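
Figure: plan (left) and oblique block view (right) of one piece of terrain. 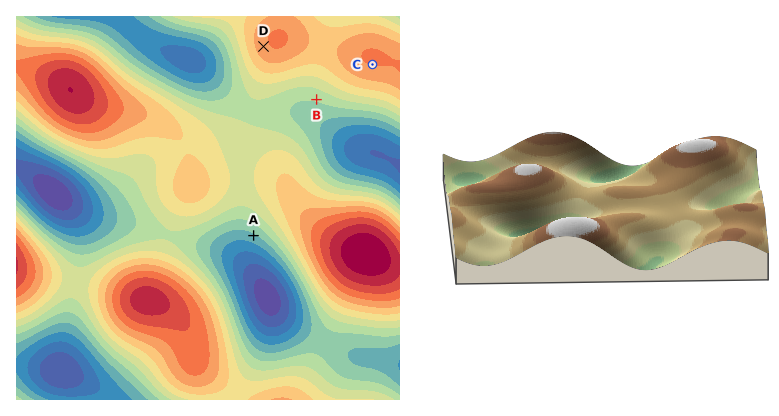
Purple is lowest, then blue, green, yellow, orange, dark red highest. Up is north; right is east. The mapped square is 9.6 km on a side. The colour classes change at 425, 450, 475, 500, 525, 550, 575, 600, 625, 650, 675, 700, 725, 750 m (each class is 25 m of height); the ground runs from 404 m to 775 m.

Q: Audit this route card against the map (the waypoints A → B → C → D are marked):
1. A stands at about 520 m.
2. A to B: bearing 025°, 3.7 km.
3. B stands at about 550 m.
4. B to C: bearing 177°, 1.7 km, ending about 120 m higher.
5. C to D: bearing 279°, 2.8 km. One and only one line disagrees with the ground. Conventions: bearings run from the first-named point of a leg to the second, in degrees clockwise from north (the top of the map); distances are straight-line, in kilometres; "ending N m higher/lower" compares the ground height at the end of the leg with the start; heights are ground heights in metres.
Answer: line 4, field bearing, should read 58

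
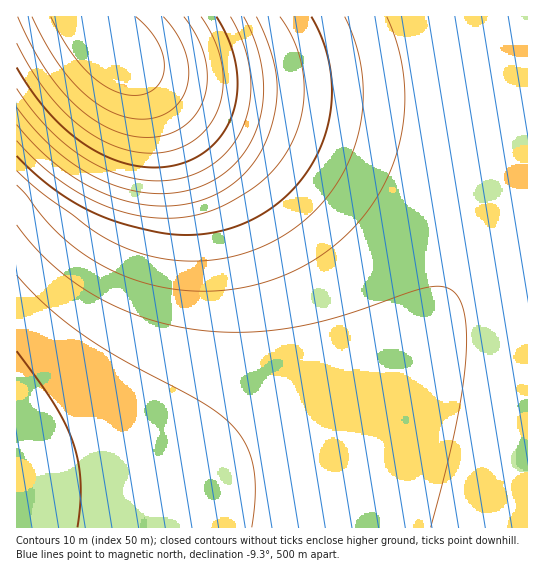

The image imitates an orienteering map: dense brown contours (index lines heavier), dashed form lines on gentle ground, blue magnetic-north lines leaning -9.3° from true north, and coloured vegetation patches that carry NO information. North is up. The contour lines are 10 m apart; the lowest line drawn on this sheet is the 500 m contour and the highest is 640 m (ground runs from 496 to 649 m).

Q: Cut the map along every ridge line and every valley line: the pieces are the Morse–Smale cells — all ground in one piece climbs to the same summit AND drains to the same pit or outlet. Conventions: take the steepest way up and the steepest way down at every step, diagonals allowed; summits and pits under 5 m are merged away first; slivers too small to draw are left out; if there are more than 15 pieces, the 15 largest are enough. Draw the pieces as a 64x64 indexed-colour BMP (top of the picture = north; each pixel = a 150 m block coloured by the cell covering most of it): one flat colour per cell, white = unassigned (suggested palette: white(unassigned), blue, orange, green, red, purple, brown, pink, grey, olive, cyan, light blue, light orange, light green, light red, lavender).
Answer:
<image width="64" height="64" href="data:image/bmp;base64,Qk12CAAAAAAAAHYAAAAoAAAAQAAAAEAAAAABAAQAAAAAAAAIAAATCwAAEwsAABAAAAAAAAAA////ALR3HwAOf/8ALKAsACgn1gC9Z5QAS1aMAMJ34wB/f38AIr28AM++FwDox64AeLv/AIrfmACWmP8A1bDFABEREREREREREREREREREREREREREREREREREREREREREREREREREREREREREREREREREREREREREREREREREREREREREREREREREREREREREREREREREREREREREREREREREREREREREREREREREREREREREREREREREREREREREREREREREREREREREREREREREREREREREREREREREREREREREREREREREREREREREREREREREREREREREREREREREREREREREREREREREREREREREREREREREREREREREREREREREREREREREREREREREREREREREREREREREREREREREREREREREREREREREREREREREREREREREREREREREREREREREREREREREREREREREREREREREREREREREREREREREREREREREREREREREREREREREREREREREREREREREREREREREREREREREREREREREREREREREREREREREREREREREREREREREREREREREREREREREREREREREREREREREREREREREREREREREREREREREREREREREREREREREREREREREREREREREREREREREREREREREREREREREREREREREREREREREREREREREREREREREREREREREREREREREREREREREREREREREREREREREREREREREREREREREREREREREREREREREREREREREREREREREREREREREREREREREREREREREREREREREREREREREREREREREREREREREREREREREREREREREREREREREREREREREREREREREREREREREREREREREREREREREREREREREREREREREREREREREREREREREREREREREREREREREREREREREREREREREREREREREREREREREREREREREREREREREREREREREREREREREREREREREREREREREREREREREREREREREREREREREREREREREREREREREREREREREREREREREREREREREREREREREREREREREREREREREREREREREREREREREREREREREREREREREREREREREREREREREREREREREREREREREREREREREREREREREREREREREREREREREREREREREREREREREREREREREREREREREREREREREREREREREREREREREREREREREREREREREREREREREREREREREREREREREREREREREREREREREREREREREREREREREREREREREREREREREREREREREREREREREREREREREREREREREREREREREREREREREREREREREREREREREREREREREREREREREREREREREREREREREREREREREREREREREREREREREREREREREREREREREREREREREREREREREREREREREREREREREREREREREREREREREREREREREREREREREREREREREREREREREREREREREREREREREREREREREREREREREREREREREREREREREREREREREREREREiERERERERERERERERERERERERERERERERERERERERERIiIhEREREREREREREREREREREREREREREREREREREREiIiERERERERERERERERERERERERERERERERERERERESIiIREREREREREREREREREREREREREREREREREREREREiIhERERERERERERERERERERERERERERERERERERERESIiERERERERERERERERERERERERERERERERERERERERIiIREREREREREREREREREREREREREREREREREREREREiIhERERERERERERERERERERERERERERERERERERERESIiERERERERERERERERERERERERERERERERERERERERIiIREREREREREREREREREREREREREREREREREREREREiIhERERERERERERERERERERERERERERERERERERERESIiERERERERERERERERERERERERERERERERERERERERIiIREREREREREREREREREREREREREREREREREREREREiIhEREREREREREREREREREREREREREREREREREREREiIiERERERERERERERERERERERERERERERERERERERESIiIRERERERERERERERERERERERERERERERERERERERIiIhEREREREREREREREREREREREREREREREREREREREiIiEREREREREREREREREREREREREREREREREREREREiIiIRERERERERERERERERERERERERERERERERERERESIiIhERERERERERERERERERERERERERERERERERERERIiIiEREREREREREREREREREREREREREREREREREREREiIiIREREREREREREREREREREREREREREREREREREREiIiIhERERERERERERERERERERERERERERERERERERESIiIiERERERERERERERERERERERERERERERERERERERIiIiIRERERERERERERERERERERERERERERERERERERIiIiIhEREREREREREREREREREREREREREREREREREREiIiIi"/>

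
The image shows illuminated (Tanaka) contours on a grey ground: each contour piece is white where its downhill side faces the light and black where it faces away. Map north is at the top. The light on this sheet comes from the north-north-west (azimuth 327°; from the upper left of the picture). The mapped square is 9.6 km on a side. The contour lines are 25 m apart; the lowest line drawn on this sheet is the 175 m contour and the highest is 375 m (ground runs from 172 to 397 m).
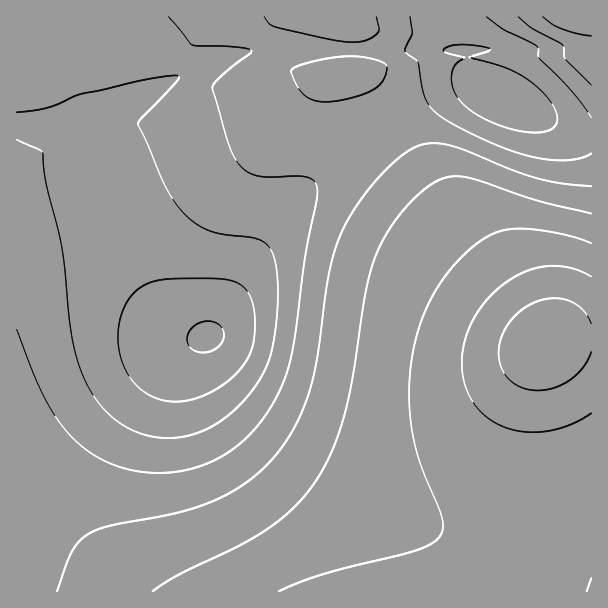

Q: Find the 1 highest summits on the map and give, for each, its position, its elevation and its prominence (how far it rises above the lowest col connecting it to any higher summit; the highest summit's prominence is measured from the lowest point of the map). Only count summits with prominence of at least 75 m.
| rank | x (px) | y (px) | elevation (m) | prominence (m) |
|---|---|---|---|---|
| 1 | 546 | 344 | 397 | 225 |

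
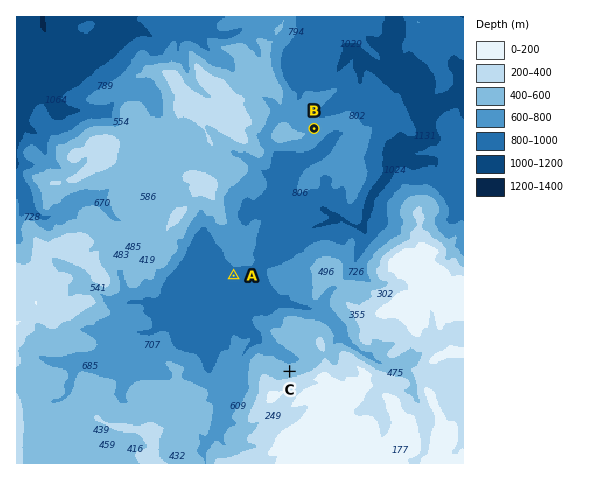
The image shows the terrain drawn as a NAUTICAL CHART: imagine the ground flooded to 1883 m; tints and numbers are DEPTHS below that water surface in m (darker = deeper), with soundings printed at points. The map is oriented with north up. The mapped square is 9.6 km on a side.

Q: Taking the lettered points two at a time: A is below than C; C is above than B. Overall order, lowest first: A B C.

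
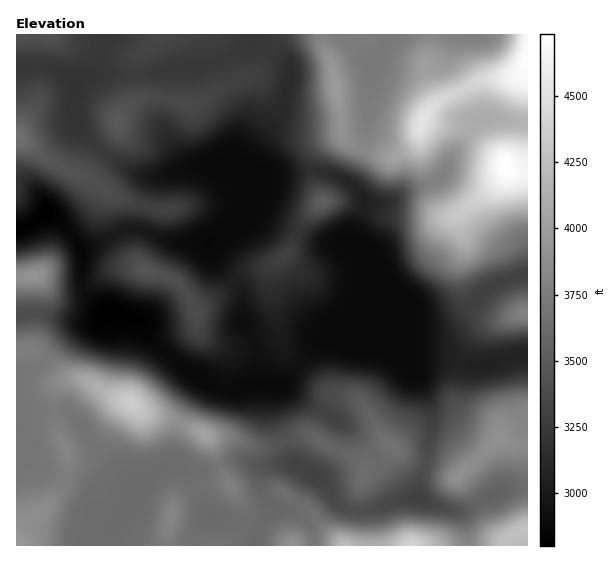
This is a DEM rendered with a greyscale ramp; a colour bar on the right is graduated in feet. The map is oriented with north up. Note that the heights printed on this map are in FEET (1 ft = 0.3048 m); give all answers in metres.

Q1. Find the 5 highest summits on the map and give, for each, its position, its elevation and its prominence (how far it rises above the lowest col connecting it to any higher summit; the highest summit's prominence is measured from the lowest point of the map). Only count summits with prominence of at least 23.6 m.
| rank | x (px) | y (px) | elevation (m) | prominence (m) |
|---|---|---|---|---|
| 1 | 506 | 167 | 1443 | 590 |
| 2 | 422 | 123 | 1381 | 43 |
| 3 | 130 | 403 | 1324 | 223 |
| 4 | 205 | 435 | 1231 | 47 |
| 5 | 337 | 91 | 1213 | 47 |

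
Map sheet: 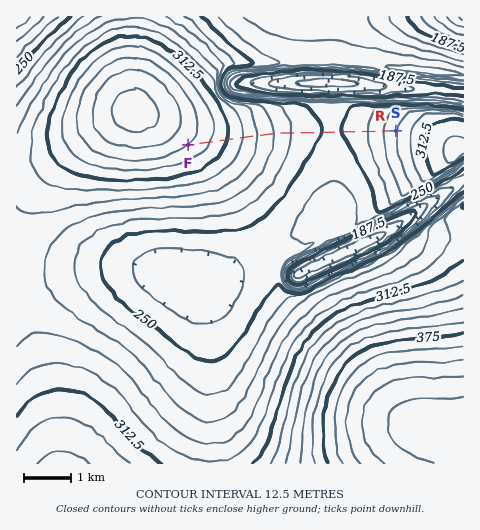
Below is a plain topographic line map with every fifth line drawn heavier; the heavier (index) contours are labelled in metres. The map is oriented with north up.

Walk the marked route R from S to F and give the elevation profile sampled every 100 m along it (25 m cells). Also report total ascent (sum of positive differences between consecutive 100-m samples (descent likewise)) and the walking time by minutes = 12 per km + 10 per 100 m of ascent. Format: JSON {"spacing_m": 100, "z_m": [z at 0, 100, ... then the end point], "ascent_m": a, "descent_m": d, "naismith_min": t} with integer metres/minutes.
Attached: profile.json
{"spacing_m": 100, "z_m": [286, 282, 277, 273, 269, 266, 262, 259, 256, 254, 252, 250, 250, 249, 249, 249, 250, 251, 253, 254, 256, 259, 261, 264, 267, 271, 274, 278, 281, 285, 289, 293, 297, 301, 305, 308, 312, 316, 319, 322, 325, 328, 331, 334, 336, 338], "ascent_m": 89, "descent_m": 37, "naismith_min": 62}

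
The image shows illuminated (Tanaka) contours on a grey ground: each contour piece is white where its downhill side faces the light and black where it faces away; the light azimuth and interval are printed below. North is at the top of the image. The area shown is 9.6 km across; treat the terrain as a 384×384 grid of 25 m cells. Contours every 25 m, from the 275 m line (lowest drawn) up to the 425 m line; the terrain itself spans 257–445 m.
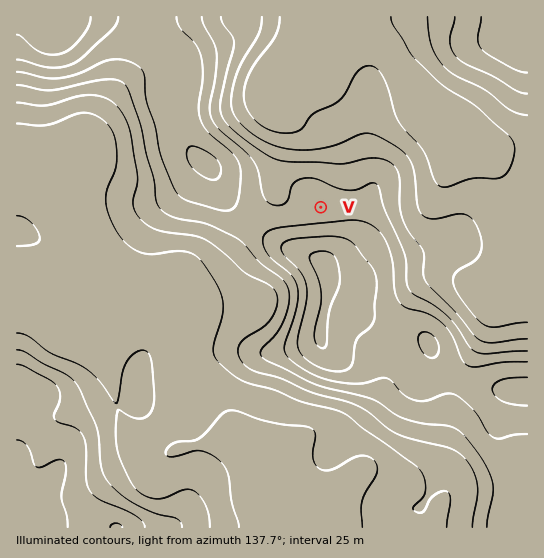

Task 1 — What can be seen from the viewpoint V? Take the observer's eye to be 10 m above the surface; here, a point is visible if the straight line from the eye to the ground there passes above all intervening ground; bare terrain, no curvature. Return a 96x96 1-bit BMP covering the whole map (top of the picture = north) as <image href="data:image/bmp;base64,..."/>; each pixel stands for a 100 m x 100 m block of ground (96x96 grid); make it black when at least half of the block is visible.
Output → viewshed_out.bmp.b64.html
<image width="96" height="96" href="data:image/bmp;base64,Qk2+BAAAAAAAAD4AAAAoAAAAYAAAAGAAAAABAAEAAAAAAIAEAAATCwAAEwsAAAIAAAAAAAAA////AAAAAAAAAAAAAAAAAAAAAAAAAAAAAAAAAAAAAAAAAAAAAAAAAAAAAAAAAAAAAAAAAAAAAAAAAAAAAAAAAAAAAAAAAAAAAAAAAAAAAAAAAAAAAAAAAAAAAAAAAAAAAAAAAAAAAAAAAAAAAAAAAAAAAAAAAAAAAAAAAAAAAAAAAAAAAAAAAAAAAAAAAAAAAAAAAAAAAAAAAAAAAAAAAAAAAAAAAAAAAAAAAAAAAAAAAAAAAAAAAAAAAAAAAAAAAAAAAAAAAAAAAAAAAAAAAAAAAAAAAAAAAAAAAAAAAAAAAAAAAAAAAAAAAAAAAAAAAAAAAAAAAAAAAAAAAAAAAAAAAAAAAAAAAAAAAAAAAAAAAAAAAAAAAAAAAAAAAAAAAAAAAAAAAAAAAAAAAAAAAAAAAAAAAAAAAAAAAAAAAAAAAAAAAAAAAAAAAAAAAAAAAAAAAAAAAAAAAAAAAAAAAAAAAAAAAAAAAAAAAAAAAAAAAAAAAAAAAAAAAAAAAAAAAAAAAAAAAAAAAAAAAAAAAAAAAAAAAAAAAAAAAAAAAAAAAAAAAAAAAAAAAAAAAAAAAAAAAAAAAAAAAAAAAAAAAAAAAAAAAAAAAAAAAAAAAAAAAAAAAAAAAAAAAAAAAAAAAAAAAAAAAAAAAAAAAAAAAAAAAAAAAAAAAAAAAAAAAAAAAAAAAAAAAAAAAAAAAAAAAAAAAAAAAAAAAAAAAAAAAAAAAAAAAAAAAAAAAAAAAAAAAAAAAAAAAAAAAAAAAAAAAAAAAAAAAAAAAAAAAAAAAAAAAAAAAAAAAAAAAAAAAAAAAAAAAAAAAAAAAAAAAAAAAAAAAAAAAAAAAAAAAAAD8AAAAAAAAAAAAAAf+AAAAAAAAAAAAAA//AAAAAAAAAAAAAD//wAAAAAAAAAAAAP//4AAAAAAAAAAAH///4AAAAAAAAAAAP///4AAAAAAAAAAAf///8AAAAAAAAAAAf///8AAAAAAAAAAA////+AAAAAAAAAAA////+AAAAAAAAAAA/////AAAAAAAAAAB/////AAAAAAAAAAB//gB/AAAAAAAAAAB//AB+AAAAAAAAAAB/+AA+AAAAAAAAAAB/8AA8AAAAAAAAAAB/4AAYAAAAAAAAAAB/wAAYAAAAAAAAAAD/gAAMAAAAAAAAAAH/gAAOAAAAAAAAAAf/AAAPAAAAAAAAAA/+AAAfAAAAAAAAAA/8AAAfgAAAAAAAAB/8AAA/gAAAMAAAAB/4AAA/wAAA8AAAAD/4AAB/4AAD8AAAAD/4AAB/+AAP8AAAAH/4AAB//4B/8AAAAD/8AAB/////8AAAAD/8AAD/////8AAAAB/+AAD/////8AAAAA/+AAH/////8AAAAA//AAH/////8AAAAAf/gAf/////8AAAAAf/4B//////8D4AAAf/8P//////8H8AAAf/////////8D+AAAf/////////8B/AAAP/////////4A/ABwP/////////wA/gBwf/////////gAfgB4//////////wAPwD///////////4="/>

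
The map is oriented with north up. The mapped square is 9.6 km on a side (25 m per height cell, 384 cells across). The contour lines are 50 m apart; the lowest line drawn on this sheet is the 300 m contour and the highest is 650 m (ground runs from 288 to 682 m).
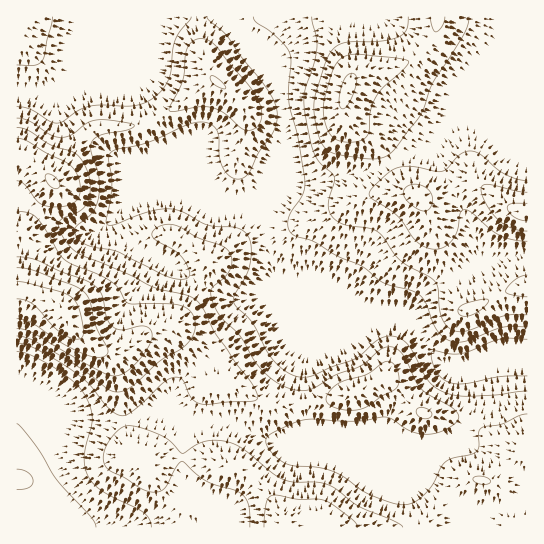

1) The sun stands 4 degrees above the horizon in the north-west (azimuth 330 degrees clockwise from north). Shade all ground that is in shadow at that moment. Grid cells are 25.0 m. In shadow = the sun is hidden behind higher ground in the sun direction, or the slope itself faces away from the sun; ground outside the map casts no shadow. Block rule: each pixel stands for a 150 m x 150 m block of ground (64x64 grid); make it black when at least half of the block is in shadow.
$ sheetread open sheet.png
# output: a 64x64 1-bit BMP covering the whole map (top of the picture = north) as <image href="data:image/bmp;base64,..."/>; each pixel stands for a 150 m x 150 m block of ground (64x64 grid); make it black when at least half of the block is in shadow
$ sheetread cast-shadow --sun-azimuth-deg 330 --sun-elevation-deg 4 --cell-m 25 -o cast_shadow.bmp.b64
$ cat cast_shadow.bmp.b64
<image width="64" height="64" href="data:image/bmp;base64,Qk0+AgAAAAAAAD4AAAAoAAAAQAAAAEAAAAABAAEAAAAAAAACAAATCwAAEwsAAAIAAAAAAAAA////AAAAAAAAAAAAAAAAAAACAAAAAAAAAAeAAAAAAAAAD8AQAAAAAAAZwDgAAAAgABAAcAAAAAAAAAAwAAAAAAAAAAAAAAAAAAGAAAAGAAAAA4AAAA8GAABH8ADAPx4AAP/4AfB/vgAB//wD///+AAP//AP//z4AB//8YP//AAAP//zgAP8AAA///AAAHwAAH//8AAAHAAw///4AAAAAf3///wAAAAD/////AAAAA///8/8AAAAH///B/wAAAAf//4B/AAAAB///gAcAAAAH//AAAgAAAAP/wGAADgAAYP+AYAA+AAHgPwAAAH4AB+AHAAAA/gAH4AAAAAD+AAPgAAAAAP8AAAMAAAAAfgAAD4AAEAAeAAAfgQD4AAAAAB+HAfgAAAAAD48D+AAAAAAPDwf4AAAAGAAPD/gAAAA8AA8P+AAAADwAAB/4AAAAAAAAD/gAAAAAAAAB+AAAAAAAAID8AAAAOAAAgA/AB8D8AAAAH/AHwf4AAAA//wfB/wAAAH//h8H/AAAAf//HwP4AAAA//+eAfAAAAAB/74B8MAAAAB/nAH54AAAAD+AAPj4AAAADwAA+PwAAAAAAAD4/AAAAAAAAHj+A8AAAAAAEP4DgAAAAAAA/gMAAAAAAAB/AAAAAAAAAD8AIAAAAAAAHgBgAAAAAAAeAGAAAAAAABwAAAAAAAAADAA=="/>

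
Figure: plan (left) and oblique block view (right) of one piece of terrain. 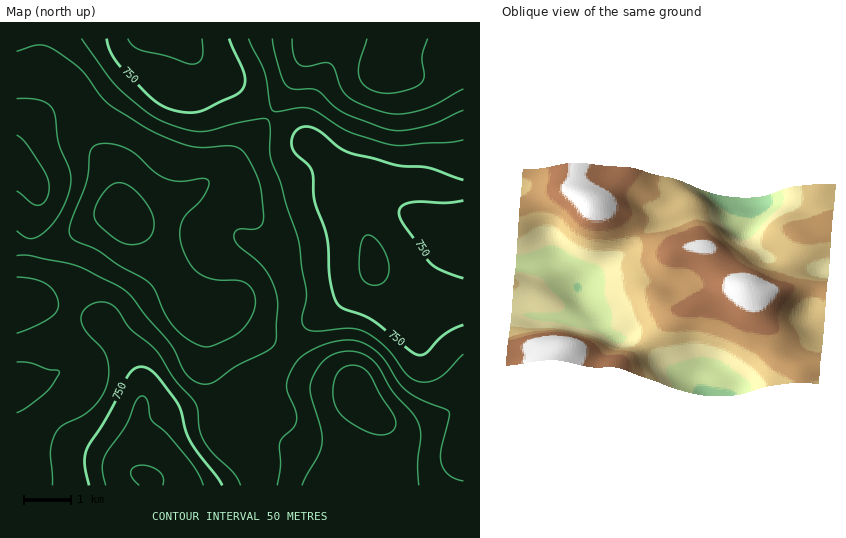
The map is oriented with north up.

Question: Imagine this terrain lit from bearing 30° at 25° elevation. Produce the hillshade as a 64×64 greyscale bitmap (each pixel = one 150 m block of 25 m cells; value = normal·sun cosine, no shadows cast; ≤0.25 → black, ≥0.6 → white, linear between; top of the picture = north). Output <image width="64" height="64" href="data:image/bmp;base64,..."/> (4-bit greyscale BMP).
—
<image width="64" height="64" href="data:image/bmp;base64,Qk12CAAAAAAAAHYAAAAoAAAAQAAAAEAAAAABAAQAAAAAAAAIAAATCwAAEwsAABAAAAAAAAAAAAAAABEREQAiIiIAMzMzAERERABVVVUAZmZmAHd3dwCIiIgAmZmZAKqqqgC7u7sAzMzMAN3d3QDu7u4A////AIiIiImau7qpmId3dlQyIiNGZ3Zmd4iId3d3eImZmqqqiIiIiZq7upmId3ZmUyERJFZndmZ3iIh3d3d4iZmqqqqIiIiZmqqpiHdmZlQyEAE0VndmZneIh3d3d3iJmaqqqneIiJmZmZh3ZlVVQyAAEkVnd2Zmd3d3d3d3eImZmZmZd3iIiZmIh3ZlVVVCEAAjVnd3Zmd3d3d2Zmd3iJmZmZl3d4iIiId3ZmVVVDIQATVnd3dmd3d3dmZmZnd4iZmYiGZ3iIh3d3d2ZlVUMhEjVniId3d4h3ZmZVVWZ3iZmYiHZnd3d3d3d3d2ZlVCIjRniIiIiIh3ZVVVRVVneJqpmHdmZ3d2Zmd3d3d2ZUMzRneIiIiIiHZVREREVWeJq6qYd2ZnZmZmZ3eId3ZlQzRWeIiIiIh3ZUREREVWiavLuph3ZmZmZmZmd4iHdmVDNFZ4iIiId2VEREREVnibzdy6mHd3ZmZmZmZ3iId2VDIzVniIiHd2VERERFVnibze3bqYh3d3ZmZmZ3eId2VDIRJFZ4iId2VUREVVVnibzu7typmId3d3dmd3iIh2VDIQEjVniIiHZlVVVVZmeKze/+3LqYiIiId3d4iIiHZDIQASNFZ3eHd2ZmZmZneJvO/+7LqpmIiIh3eImZmIZUIQABJFVmZ3d3dnd3d3eJvN7/7cupmImIiIiImZmYdlMhESNFVmZmZmZnd4d3iavN7//cupmIiZiIiJmaqZh2UyIiNFVmZlVVVmd4iImavO///tupmIiJmYiJmqqpmHZUMiI0VmZmVVVWZ4iZmrze///+y5iIiIqZmZmqqqmYdlQyIjRWZmZmZmZ4maq7ze7///26mIiIiqmZmqqqqZh1QyISI0VmZmZnd4mau7zd7///7LmYiIiaqpmqqqqZh2VDIREjRVZmZ3eImaq7zN3u//7bqZiImZqqmZmZmZh2VDIhESNFZmZneImZqqu8zd7u3LqZmImZmZmZmYiIh2VEMiIiNFZmZnd4iZmZmqu8zd3LqZiIiZmZmYiIiIh2VUMyIzRWd3d3d4iZmZiZmqu8zLqZiIiIiZiId3d3dmVEMzM0RWeIiIiIiZmZiIiZqru7qZiHd3iIh3ZmZmZmVDMzM0VWeJmZmZmZqpmZmZmqqqqZiHd3d3d2ZVVVZlVEMiI0VWeJqqqpmqqqqZmZmqqqqZiHdmZmZmREREVVVUMyIzRWd4mqqqqqu7qpmZqqqqqZmId2ZmZlUzM0RVVVQzIjRVZ4maqqqqu7upmZqqqZmZmId2ZmZVRDMzREVVRDMjNFZniZqqqqq7uqmZmqmZmZmId2ZmVVVERERERERDMzNFVmeJmqqaqruqmZmZmZmZmId2ZmVVVERVVVRERDMyM0VWd4mZmZmqqqmYmZmZmZmIh2ZlVVVVVGZmVUQzMyM0RWZ4mZmZmZmZmIiZmZmZmYh2ZVVVVVVWiIdmVEMzMzRVZ3iZmZmZmYiHiJmZmZmZiHZVVVVWZmeZmHdlRDMzRFZniZmYiIiId3eImqqpmZmHZlREVWZ3d6qph2ZURERFZ3iZmYiIiId3d4mqqqqZmIdlVEVWZ3iIqqqYdmVVVVZ4iZmYd3d3d2d4mqqqqpmYh2VVVWd4iJm6qZh2ZmZmZ4maqYh3d3d2Z4iaqqqqmZh3ZVVmeImZmaqph3ZmZnd4mqqpiHd3d2ZniaqqqqmZmHZlZniJmZmZqZiHZmZ3eImquqmYd3d3ZneJqqqpmZmIdmZniJmZmZmZiHZmZneImau6qZiId3d3eJqqqpmZmIdmZ3iImZmYiJiHZlVWd4iaq7qpmIiId3eJmqqpmZmId2ZneIiIiHd3iHdlVVVniJq7uqmZiIiIiJmruqmZmYh2Znd3d3d3ZmaIdlVERWeJmruqmZmZiIiZqru7qpmZh3ZmZmZmZmZVVXdmVERFZ4mqqqqZmZmZmaqru7uqqpmHZmZlVVVVVVVVdmVEREVniaqqqZmZqqqqqqu7qqqqmXZVVVREREVERFVmVUREVniZqqqpmqq7u7uqqqqqqqqYZUREMzMzREREVWZVRFVmeJqqqqqrvMzLu7qqqZmamYZUMzMiIiMzM0RWZlVVVmeJmqqqu8zN3cy7uqqpmZiHZTMiIiERIjMzRVZmVVVmeImaqqvM3d3dy7u7qqmYh2VDIiIiEREiMzRFVlVVVmd4iZqrvN7u7dy7urqqqYh2VDIREREREiMzNEVVVVVWZ3iJmqvN7u7dy6qqqqqZh2VDIREREREiMzNERVVVVWZneImqvN7u7cu6mZmqqYh2VDMhERERESM0REREREVVVmd4mqvN3u3LuqmZmZmYh2VDMyIiIhESM0RERFVEVVVmZ3iavM3d3LqZmZmZmYh2VDMzMyIiIiM0RVVVVVVVVWZniau83dzLqZmZmZmIh2VEMzMzMzMzNEVVVmZmZWZmZneJq83dy6mYiJmZiId2VEMzRERERERFVmZnd3d2d3d3iZq8zdy7qYiJmZiIdmVDMzRERERFVVZnd3iIiHeIiIiaq8zdzLqZmZmZiHdlVDMzNERFVVVWZ3eIiImIh5mZmqu8zMzLuqqqqZiHdlRDMzNERVVVVmZ3eIiImYiIqZqru7zMzLu6qqqpmHZlRDMzNERVZmZmZ3eIiIiIiImqqru7u7u7u6qqqqmHZlVDMzRERVZndmZnd3d4iIiJmZqqu7u7u7u7qqqqmYdlVEMzRFVVVnd3dnd3d3d4iImZ"/>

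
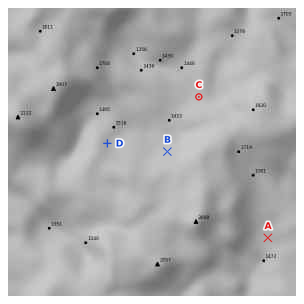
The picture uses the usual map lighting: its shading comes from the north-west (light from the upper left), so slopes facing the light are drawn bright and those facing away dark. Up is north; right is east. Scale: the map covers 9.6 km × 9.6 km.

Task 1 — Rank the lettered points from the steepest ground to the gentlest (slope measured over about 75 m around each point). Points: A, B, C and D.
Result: B D C A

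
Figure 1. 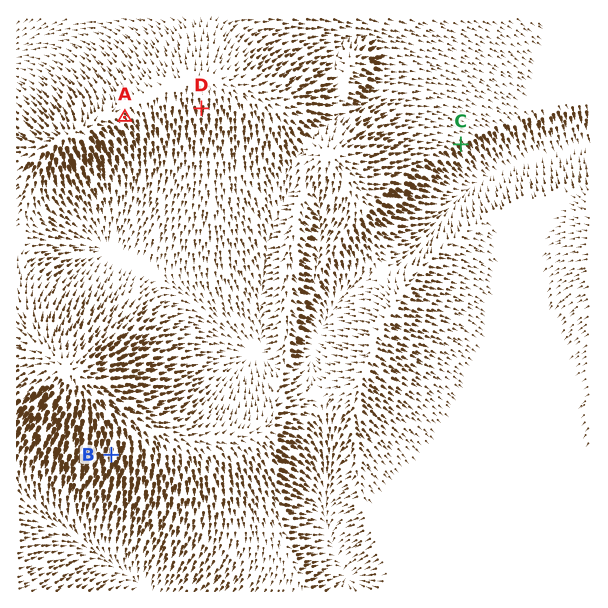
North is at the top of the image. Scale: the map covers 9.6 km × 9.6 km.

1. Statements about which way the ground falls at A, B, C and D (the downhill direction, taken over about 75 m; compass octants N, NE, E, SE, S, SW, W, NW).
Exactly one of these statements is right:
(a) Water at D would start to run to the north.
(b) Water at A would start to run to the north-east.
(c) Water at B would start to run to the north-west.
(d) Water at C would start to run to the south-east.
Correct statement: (d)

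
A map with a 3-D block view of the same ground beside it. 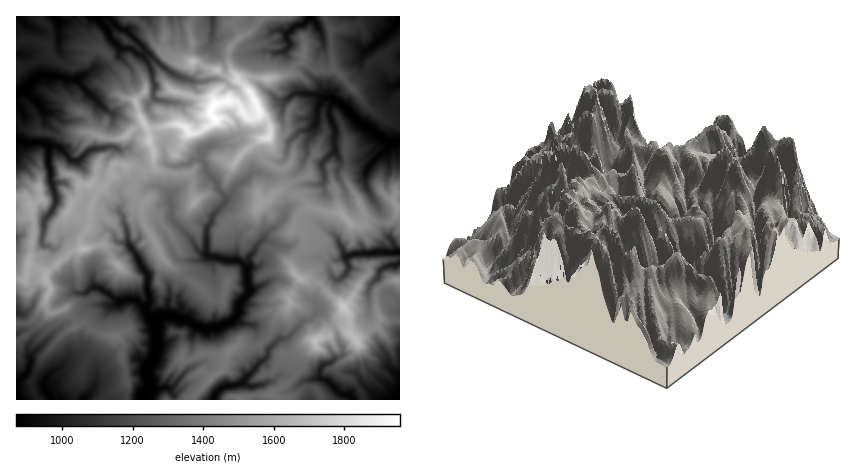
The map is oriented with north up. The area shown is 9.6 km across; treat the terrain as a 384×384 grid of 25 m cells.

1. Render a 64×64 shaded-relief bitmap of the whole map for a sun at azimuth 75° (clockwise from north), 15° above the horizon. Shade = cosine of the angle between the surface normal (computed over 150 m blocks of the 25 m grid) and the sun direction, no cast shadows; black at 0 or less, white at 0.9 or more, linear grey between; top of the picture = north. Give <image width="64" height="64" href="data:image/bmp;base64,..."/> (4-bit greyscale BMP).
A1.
<image width="64" height="64" href="data:image/bmp;base64,Qk12CAAAAAAAAHYAAAAoAAAAQAAAAEAAAAABAAQAAAAAAAAIAAATCwAAEwsAABAAAAAAAAAAAAAAABEREQAiIiIAMzMzAERERABVVVUAZmZmAHd3dwCIiIgAmZmZAKqqqgC7u7sAzMzMAN3d3QDu7u4A////ABAGpjEDUgAjIZyUAAgABqmAAVaHREZnqVA6zJQAl1RVACmTEAJFMAEhjKUwIgAAWqYBNGQSNnd4Y43YIAWVRmYASWIQAjZhAQB8uDAAAAAGmHQ0IQAASJdYvYAAWEN3VwAoYhEBNmIBAH7ZIAAAARFnQFgAAxAkiquSAAalJ3R6ZAJkERElcxEArscAADIAIzRFqlAARDJGikABeEFmSKh3AFZCERRjEACuyCAABFEDMkimZgACM0WKYAJUI0SaQpoQNlQhE0MQA96WUAABRUMSR3Z4YAAzNEZTAANEN7gjqhAFZUISIhAE22aBAAJjNEM1ZnZkADQgABVhAAN8tDiXUQBmQiIRAAWpa7QAAIU2ZBNnZYgAIwAAW0QABsyRS5czICZTIgAAFpispAAAlldjECaGWHMAAACoWQAL3FCMBFIyAlMhAAJYd87DAAS4eFMABIhDdjAAAVa2AGzaFdwAIyMgBEEURFV77qMAOdyGUwATZiAzJCACNZAEq5VrykMiMjMBRWZVVWvukwOIhyEzMhEgAAIkYgMiIAa7dXqXUQABMzRWeHVVfOxkRmUgACNGIAAAABR1QiEAB8tiWqcAAABneHZ6uFRs2UMzEAAAITqwAAAQBWRmMAAJy3F7mAAACHOLmIu6g0q0ACEiAAAhfcAAAAACeJcwACzMgop2ABAIt2ioebyVVSMAQyAAADONxQAAAAKqlRAAWs2CeHcAUAW7qqU61wIgJwBFEAADZGuoQAAABZlSADdDrYFnUwBTA923a7cAAhF5AGQAADZzN63AAAASVCMVpiBMsUYQAVEL64NbgAABI7sAggADZ2IX33AAAAABVnzXAAvHAAADUTzJYlpQAAA6/QAwAldnYhffUAIgAAaZrMdAArxAFABDSZhhWUAAAs/0AABYh3hzSN9QAAAAanebNsMAXbNWAFdkWGJpQAAK/9AABqmYmXeYmhAAAAGYZoha4wFb3ZgAWXQkZFdRAIz/EABct5rLh1QgAAEABXZWZ67QFVV5mgA5mDAiNWIEvesAAKtFnNgAAQBAAAEyNVVWjsNmZmZmAF2hAAAWhVnP4AAEyEi7lAAUIGUARCACVVbOAEIEQkMAXWAjEUh1fdxgAAm1arWHAEUyRlEAABFFV9kAYQdoMAANYCUxJXeKWlAAO4SbYLcARUImcgABNFVqsABCV5kAAB6gAzQjaZVdIACJWLYCxwBFQyRlIABFVogwADV4hAAAX7ACRDNoU7wABZaKYBaoEBQyEUU0ADVmUgADh3hzJBF+wAA1U1dYyAAmh6gAJnlQAyEAVEhABFQhEDmEi5IAAGyoAAZjR4uhADZ4lwAFeYMBEABWiFACMzQ0mTS8YAAAV5yAA2NIh2IBNYmWAAOZh0AAADaHYwA2hzSnCOsAAAJUv8ACZUdlZBJEeqUAAYqJgQAAJndTJHmWBKIM5QAmFUT/IAIkNFdzJWV6lRADeLxRAABWRmVGiaUGkI6gAjAABf8AAARVZ3Q0eHZDIAWYpgRAAFdVZ3iZgQlT3iAWEQAm/wAANkZUZURVUzMiJqqABHUQRlNFZ2iyByrsAFcjAxL9AAelAkJmVTQyVURpujABZ1MyEVdTW+MmO9wgSEMQBfkAmYAAU1RWQxWpdUe3AABpdAADaKVN0FhJzGAoUwAE4wfKAABzNndhGaQ2ZoIAAGlyAVdFuVyxWUe6lDVDAAXlCXAQAHdVRSAJcBiZYAFDJ3MkR4WbU6uCBqmIU0QSJbdFACYwFXAAAApgN5lyEjMAVkE6tY1RnMAHqZh1RFVFYgAAAUEAAAAAW2EDd2UxEhABEFzYfGGNsAi6mYdUIREAAAAAAAEBQgCLYgAVVDEREQABvup6okywCMuodDQAACMgAAA2lyAVAHhAAAV2QRIyAAC/28ulGMAKupYgIhIlcwAAE2eZIAABhBAAiSAyRVEAEL/Jy8gHsEy4QAAjZBVhMwAAV2kwAArDABiVAAWqYAJJ/5nKuRdgrIIABGZzF3MAAAa5eAAAPYATWEAAK8gAQ27/Zqm7RiTJAABXZiBJQAAAastAAACtEXd1AAAZggNgv/5Cm8xmaKEAF4ZVA4UAAAWKtgAAAMyGZAAAAARUiiHv/WF8zIZ2EACJdkQ1UQASVptwAAACi9EAAAMQFke3CP/omWmYdjAABqh2Q0QQFDR2mAAABUIL4ABpmCAHh2AO/UWqpBRUEABbp3dUVTJER3ZgAABENAnwBrmFAAOEAL6gOJdAKXIAA6qXh2Z3ZEVVRBABETFEC7ArtxACEAAKySKLp0SpIQBKmId0RmdlQxACQgABAHMtgJoAAAABQFu5ZXmYi4EjJZqXZlNEVlQhABI0UgAGYIxDEAADQjh1q5dmd2Z3VWVauYU1RFZlMyI1MRNiAoYGuCAAEAbLhRfJZmd4hAOJdFq6kxRWeDMiJHYQETIZxEuSAARDSblzBrh3ealQA6uDSqmnMkZ4MyIlgwASM3zWITAANmVIuEAEmGd3eaEAjKIqmZdTE1ZEM0eTATM1vUAaEAFHZAa6UAFodmeawwCMsRqpY2dBI0RWVoQBMzfZAqMAERdzCKpwAAWImXvAAa2gGXVDeXQhVmQlgxI0WsIoIABAF3IYmmABJFirqoMCjFAHZmaIdkJ1ECmkEkeJYyAABUAoURiacAJWVYlkRnVXAEd3d4h3ZkECenIjSZYyAAF4EEhSBZtgAkdjNEIjWrEAiYdWd3d3"/>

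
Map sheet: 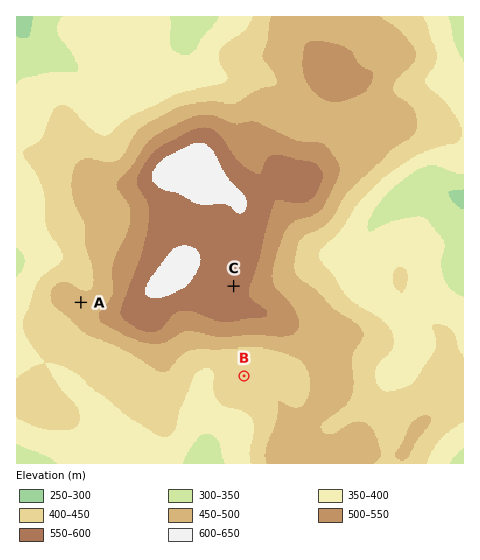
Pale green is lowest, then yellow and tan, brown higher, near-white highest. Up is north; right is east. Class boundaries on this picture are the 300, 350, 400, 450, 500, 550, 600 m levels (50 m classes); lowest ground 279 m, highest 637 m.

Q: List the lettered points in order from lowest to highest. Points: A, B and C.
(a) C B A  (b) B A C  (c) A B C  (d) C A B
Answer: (b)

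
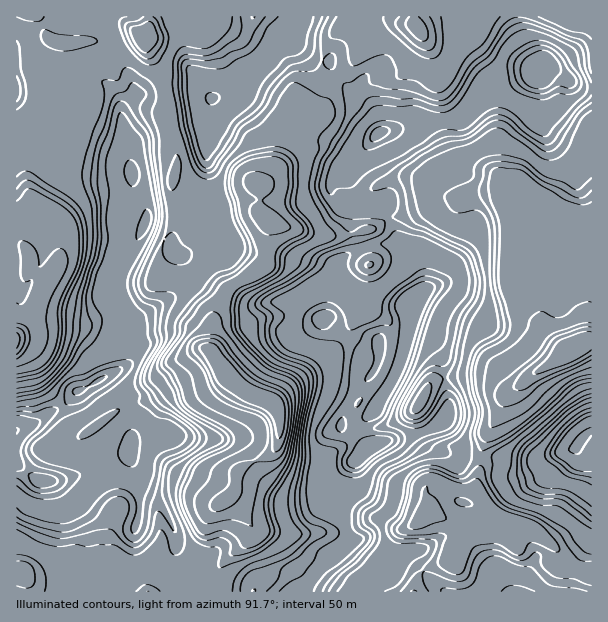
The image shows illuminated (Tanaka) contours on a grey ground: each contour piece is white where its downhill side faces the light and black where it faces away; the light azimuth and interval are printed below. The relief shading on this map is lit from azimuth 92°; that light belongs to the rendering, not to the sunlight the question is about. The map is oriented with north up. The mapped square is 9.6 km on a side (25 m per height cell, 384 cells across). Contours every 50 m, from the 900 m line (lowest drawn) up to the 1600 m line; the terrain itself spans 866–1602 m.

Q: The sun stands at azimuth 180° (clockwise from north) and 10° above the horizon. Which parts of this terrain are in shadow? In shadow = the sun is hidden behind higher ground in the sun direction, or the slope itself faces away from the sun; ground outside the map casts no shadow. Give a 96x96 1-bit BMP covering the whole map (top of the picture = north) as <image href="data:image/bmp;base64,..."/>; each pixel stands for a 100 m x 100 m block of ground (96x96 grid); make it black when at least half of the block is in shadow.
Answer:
<image width="96" height="96" href="data:image/bmp;base64,Qk2+BAAAAAAAAD4AAAAoAAAAYAAAAGAAAAABAAEAAAAAAIAEAAATCwAAEwsAAAIAAAAAAAAA////AAAAAADwAAAAAHAAAADwfv/gAAAAAHgAAAPwPP/AAAAABjgAAAfwOf/AAAAAJ4AAAAfwD/8AAAAAP/4AAAfwP/4AAAAAH/8AAAP///AAAAAAH/8AAAH//+AAAAAD3//gAPD//8AAAAAH///4A/wP/4AAAAAH///4Y/4P/wAAAAAP///w8/+P/gAAAAAf//YAcf8H/AAAACA//+AAcP4H4AAAAAB//8AAIH4BgAAAAAB//8AAAHwAAAAAAAB//8AAADg4AAAAAAAf//AAABDwAAAAAAAID/gAAABgAAAAAAAAB3oAAAAAAAAfgAAAAjwAAAAAAAA/wAAAA/wAAAAAAAA/wAAAAf4AAAAAAAB/gAAAAP4DAAAAAAB/gAAAAD4DgAADnEA/AAAAAD4BwAAH/+AeAAAAAD4A/gAP//AAAAAH+D8A/4AH//gAABAf+D8wf/AD//zwAAD/8P+4D/gD///4AAH/9/+8A/wB///8AAP////eYf4B///+AAf////eYP59///+AAP///3OMH/9///+AA///8HMGD/t////8A///4DEDB/o/////Af//gAADA/of////wf//AAABAHAP////8P/8AAAAABAH////+H/8AAAAAAAD/////D/4AAAAAAAD////+B/4AAAAAAAD////8A/wAAAAAAAB////4EfAAAAAAAAB////wAMAAAA/AAAA////AAAADAA/AAAAf//+AAAADAAfAAAAP//8AAAAAD8fAAAAP//4A4AAAD+OAAAAH//4A+ADcD8PwAAgH//4B+AD/h8H8AAgH//8B+AD/54D/AAgH//+A+AD/8wM/4AgD//+A8AB//A+/8AAD//+AYAB//g//8IAD///AAAA//g/f8IAB///AAAAf/wef44AA/9/AAAAf/+Af74AAfg/AAwAf//wP/4AAPA/AAAA///+H/4AAEA4AAAB////H/wAAAAQAAAB//////wAAAAAAAAD//8G//wAAAAAAAADv/wAf/zAAAAAAAADv4AAP//AAAAAAAADnwAAH//AAAAAAAAHHwAAH//AAAAAAAAHHwAAH/2AAAAAAAAHDgAAX/AAAAAAAAACBgAATwAAAAAAAAAAAAgADgAAAAAAAAAAAAgAAAAAAAAAAAAAAAwAAAAAAAAAAAAAAA4AAAAAAAAAAAAAAA8AAAAAAAAAgAAAAAcAAAAAAAABgAAAAAeAAAAAAAABg4AAAAfMAAAAAAAAg4AAAAfPgAAAAAAAh4AAAAP/4AAAAAAAj4AAAAP/wAAAAAAAPwAAAAH/5+AAAAAAPgAAAAA///AAAAAAOAAAAAAf//AAAAAAOAAwAAAP//gAAAAAO4AwAAAP//wAACAAPwAAAABv//wAAeAAPwAAAAB3//4AA+AAP8H4AAA///+AB8AAF8f+AAA////GD8DwB+f/gAAf///P/8H/D+f/wAIH/9/v/4P/D+f/wAMH/4///8AAD+f/wAMD/4f//8AAH8f/wAAD/wf//5gAD4f/8AAB/wP//7wAAAP+eAAAfgP//8="/>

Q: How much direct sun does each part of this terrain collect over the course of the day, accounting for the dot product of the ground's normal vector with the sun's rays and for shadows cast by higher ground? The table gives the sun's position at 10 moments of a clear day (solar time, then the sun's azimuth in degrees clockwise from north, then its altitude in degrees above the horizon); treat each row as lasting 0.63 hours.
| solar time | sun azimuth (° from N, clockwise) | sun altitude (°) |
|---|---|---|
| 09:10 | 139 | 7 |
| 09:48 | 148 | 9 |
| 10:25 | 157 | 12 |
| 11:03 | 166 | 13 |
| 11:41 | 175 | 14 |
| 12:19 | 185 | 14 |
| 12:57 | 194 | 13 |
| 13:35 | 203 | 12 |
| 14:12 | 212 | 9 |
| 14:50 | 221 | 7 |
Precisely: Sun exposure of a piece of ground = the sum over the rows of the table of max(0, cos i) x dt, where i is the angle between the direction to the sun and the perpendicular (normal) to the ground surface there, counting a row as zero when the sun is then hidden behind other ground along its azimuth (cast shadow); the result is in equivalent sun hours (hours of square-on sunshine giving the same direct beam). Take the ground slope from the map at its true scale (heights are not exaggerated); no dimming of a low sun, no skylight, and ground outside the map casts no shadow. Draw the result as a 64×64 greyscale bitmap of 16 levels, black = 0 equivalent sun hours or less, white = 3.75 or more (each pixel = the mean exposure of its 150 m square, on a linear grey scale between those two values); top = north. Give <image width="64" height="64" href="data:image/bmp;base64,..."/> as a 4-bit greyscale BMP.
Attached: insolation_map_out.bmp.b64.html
<image width="64" height="64" href="data:image/bmp;base64,Qk12CAAAAAAAAHYAAAAoAAAAQAAAAEAAAAABAAQAAAAAAAAIAAATCwAAEwsAABAAAAAAAAAAAAAAABEREQAiIiIAMzMzAERERABVVVUAZmZmAHd3dwCIiIgAmZmZAKqqqgC7u7sAzMzMAN3d3QDu7u4A////AAA0VVVVV4nbdVVUREZiEjRXmWVWirqYUgATRBABIAAAAlVVVVVVVoZVVVQzIlQyIkerllVmiYQQABNEMzIQAAB3dlVVVVVVVVVVVSEQASIzNYzrdUVohAAAIzRCERESRd2XVVVVVWZVVmVVQAAAAAEkV62mVFeqYQAhIQABQzSMqXd3ZmZnvIVYdDIzAAAAACNFatplNGeFIiAAAAAROJpnm8y6mJvet2diAAEAAAAAAAJFmmIAADZkEAAAAAR4hpvd3tuZmImod0EAAAAAAyNCNEISQQAAASIhAAABSah379y6vLhkNXeVIQAAAABWWby4VBE3IAABJEMhE1jNuIvKh2Z5l1M0Z3IgAAARJHVomHVVVFiiABNWd3eu/9l4vXZ3dmaJdlVnQiEQAAI1VWZlVVfLhXgzNHmFbP7cuqzbe93IZWnLpnc0QzQhEjM0VVVVVoqFZ1REIRObmc7//ae97tuGVpqGZ1V0NGQzMhI0VVVWZ3VXZURGZ6lnrLu5eLdDNGdmZmZnZoZERDMzESNFVpuXiGm5jP/Jdld2ZovekgAAE1Zmh1Z3iFREQhERI0RGz+q+2+//yqlTNIdnvv1BAAEjNWinVr3NyGaHMAEkRVVXvt3/7tp2d1VFVXzqdlEAEzNDVVZXvv/v6nd0ATVWdSJb/8vLllVSEjMiRXZViUMzMjRDJFVnm6m6ZFQQNWnLchNZqL3KlkEAAQARFFZ82WVUIzMjRVVDMhEkQwE0RYmDAAATWd/6UQAAAAERNTSLl2djIhJEMgAAACMxAURCJFV2EAABV5qFEAAAAAACABaqmHdDMzEAAAABEQACRDIRI1m2IAAkVmUgAAAAAAAAACjLh3ZDEAAAAAAAAAJUMyEjI3lxABNEMiAAAAAAAAAABqzJdmUwAQAAAAAAJXUzMiVBSacAARIhIQAAAAAAAAACNb23UgABEREAABWKhkMzNXQXqmEQAjIzIAAAAAAAAAAAJ8uFIRESIQAEiqqpZURFVzOapjIjMjRCAAAAAAAAAAAAJphzARIRAUeK3tqoVEU0Y2mrmnRDNEQxAAAAAAAAAAAAJqgxEAEjd5zd7thURERkSIm5hlQzNEMQAAABAAABEAATnKYxETV4vM7ahlVTRWRHh3dmZ2UzNCEAACIQABEiI0RYq3VVVnqpqWZ4iFM1VEaGZnZpqVQzMhAAUyERIiRVRENImImHmmZ2Vqu5QiIjRYdVZlaIZDM1VDSEISM0RFVVRVVnVVRmVTNFeHdBAAFFeFVnVVQzMzV5u1MhJEV2VVRFZ6llRFV3VEQ1ZTIQBHZ5ZXl1QyIzNEV4MiE0RXZVQhNnmoVERZunUxAAIzI2ZWmWaqZCIjNEREUiIiI1ZVVBABVqymMiEiNEIQE0RDIjWKhoqEIjNERFVTMzIiNFVTIAE0aadAAAABMzRERDMQAUiXZ3QiNEREVVRDMyEzVVVSI0RWmoMAAAACMzQxEiAAACRVVDNERURVVEMzIiNFZ5Y0VVWL2CAAAAATRBAAIhAAAkM1RERVVEVURDMzMjRXmFWIZVZ4YgAQABNEQQIzIQEjMzVURFVVVVRERDNDNEaKdXRVVVVSEREAABJXiFMiEiEBNVREVVVVVERENERERYqTIjRURCARAAAAAAJGVDQxAAE1VURFVVVUREREVVVEaqUjRERCABEAABEAAAAjIQAAAjRVRERVVVREREZlZVRHljRVVUEBEREUQ0ZjIiAAAAASNERERFVVVUREaHVVVDNmRVVVQQEiNZhYupq4MQAAAREiNEREVVZnVVeadlRVQkRFVVVCEiNZlnqWVVVlIAERABEkREVWiphnrMlnZFZjQyRVVSIiM0VVmnVDI1RCIiIhIzRERWnNuJvLlmhlZ2RDE0VVMSMzM0aHeZZDMzREZmVERERZrMuqvKdVZlZndEQjRnZSMzRFVEVneHUyNFVniHZFVp3sl5q4ZVVEVVZURUNb6XVEREVEM1VnqpdlVVVlVniay5dmd3ZVVERVQiRFVGvKrJdmd1QyRVZ5rNp1VVeKy8yXdlVVVVVUQ0RCNERUeIu8/+3bZCEkV4d5zcp2ZpvMuYu5ZVNFVURDM0REVFWGaLmKzbhUQhNGzJd73suoZnd5zcl1RVVUREMjRDNEVoZWmXZmZUQyETNruXaL7/6mZ67rqXVHZDREQyNDETRGdVV6uGVVRDIiIhE0VVeZrNuazIZ6p2ZTNFRDM0ISNEVlZWrchVVEMyIREAA0REVWvu63VWi5d1Z1VEMzETRERmaHVpy3VERERCEQASIQAkVqy3VWZp25ZVREREICVlRHZndlaJhVVVZVMgAAAAAAJFZmaKuXi9ZVVVVVQgEzNFZUEkVWiYVWdlUyAAAAAAAUVVad/9zbg0VlVlVCEgEzRVMjRVWKqHh2YyIQAAAAABJFVpuqu5YzRVVEQzIxETNGRDM0VWnMuGdSATIQAAAAESRWdUV3ESRFVEREREIQA0MQABNFVpzJZkIQEiIRESIRAUVDNEMSREQyEjNEQgACIAAAABNVerpjMzMhIyAAIiEAIxARESNEQwAAACNBAAExAAAAAkVVZ1ITREQyAAAjMhESEAAAETNEVoh3dkEAFEIAAAASNVVWZCNFVCAAAjQyIREQAAAAEzV4iIhlMzJIQiEREjIkVVaHVERDEAAkRDMiEAAAAAAgAVZmZVV7uZdERDMkQRFFVXl1VENVNGdSIzMgAAAAAR"/>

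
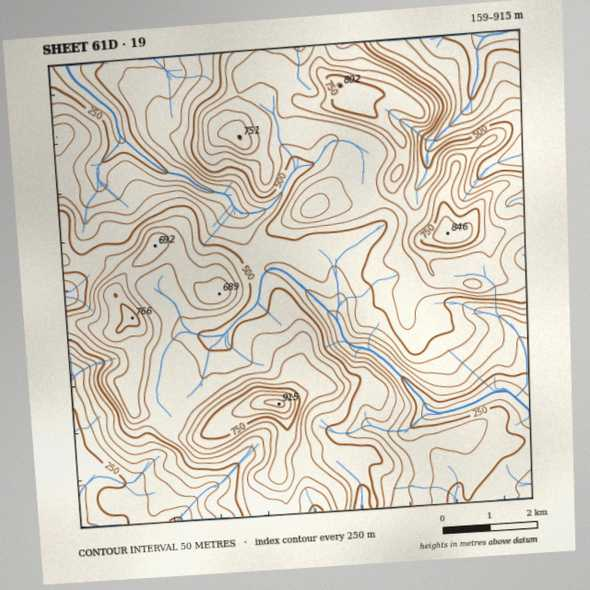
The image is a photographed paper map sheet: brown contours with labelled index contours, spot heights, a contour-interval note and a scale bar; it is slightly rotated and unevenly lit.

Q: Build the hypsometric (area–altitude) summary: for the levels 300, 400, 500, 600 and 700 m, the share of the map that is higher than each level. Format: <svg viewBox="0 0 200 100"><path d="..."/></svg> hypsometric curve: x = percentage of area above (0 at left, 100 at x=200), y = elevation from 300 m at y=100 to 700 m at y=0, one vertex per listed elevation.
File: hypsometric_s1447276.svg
<svg viewBox="0 0 200 100"><path d="M171 100l-31-25-36-25-54-25-36-25"/></svg>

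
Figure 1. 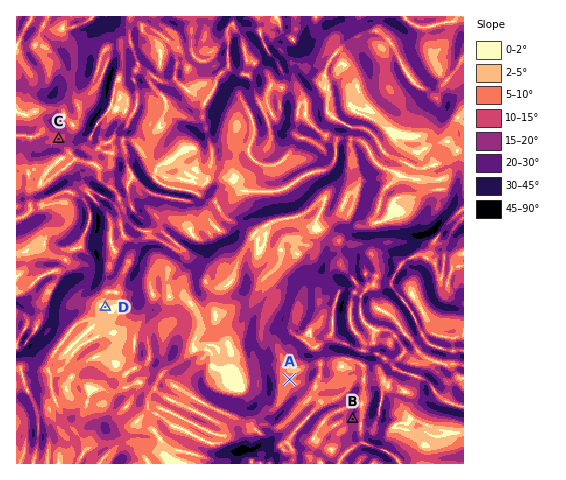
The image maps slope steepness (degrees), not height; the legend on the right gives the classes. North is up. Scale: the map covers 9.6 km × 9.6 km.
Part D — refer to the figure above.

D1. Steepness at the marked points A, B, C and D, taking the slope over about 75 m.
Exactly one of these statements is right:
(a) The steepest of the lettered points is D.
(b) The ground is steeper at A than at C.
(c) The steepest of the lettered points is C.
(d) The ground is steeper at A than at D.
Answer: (d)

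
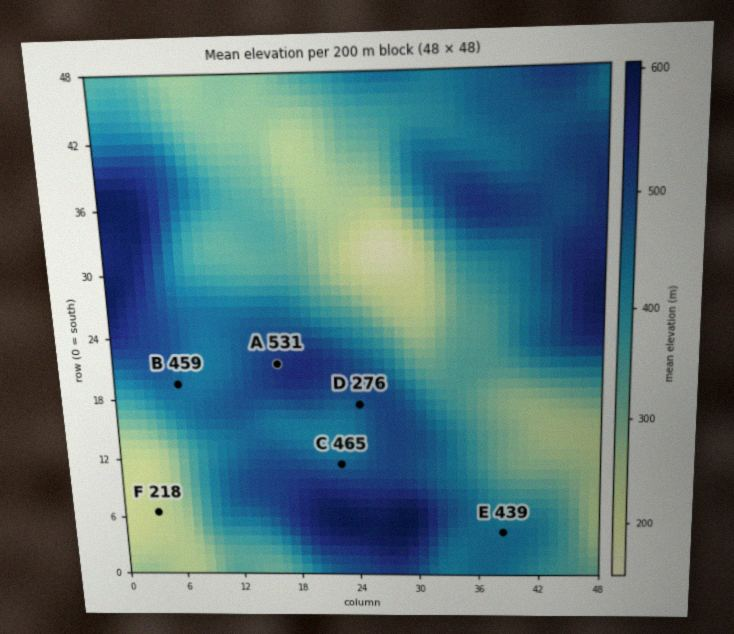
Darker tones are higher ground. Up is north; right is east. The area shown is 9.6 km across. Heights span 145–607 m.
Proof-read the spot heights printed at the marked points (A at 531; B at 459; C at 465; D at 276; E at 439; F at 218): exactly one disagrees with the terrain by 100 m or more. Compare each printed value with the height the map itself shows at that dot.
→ D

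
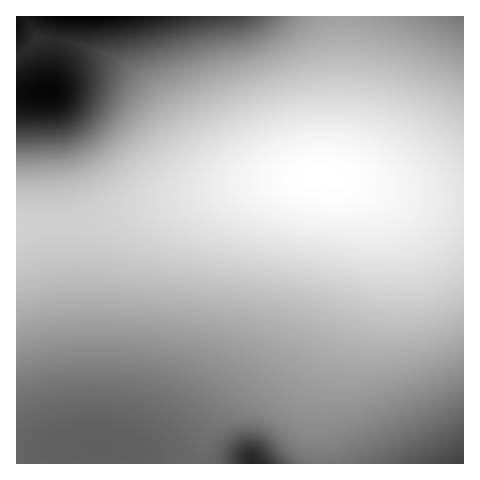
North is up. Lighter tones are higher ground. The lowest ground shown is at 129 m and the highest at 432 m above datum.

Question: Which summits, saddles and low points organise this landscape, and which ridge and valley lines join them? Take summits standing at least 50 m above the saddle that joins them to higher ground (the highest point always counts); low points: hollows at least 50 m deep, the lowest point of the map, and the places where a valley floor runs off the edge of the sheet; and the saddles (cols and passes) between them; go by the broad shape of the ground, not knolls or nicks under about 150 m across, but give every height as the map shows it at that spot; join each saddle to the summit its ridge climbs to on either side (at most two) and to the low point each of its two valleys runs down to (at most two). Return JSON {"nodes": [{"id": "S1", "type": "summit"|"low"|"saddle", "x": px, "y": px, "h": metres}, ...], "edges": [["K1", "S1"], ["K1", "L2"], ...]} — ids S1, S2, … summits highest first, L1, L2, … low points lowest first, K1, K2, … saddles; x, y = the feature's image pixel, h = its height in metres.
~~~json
{"nodes": [
{"id": "S1", "type": "summit", "x": 323, "y": 179, "h": 432},
{"id": "L1", "type": "low", "x": 82, "y": 17, "h": 129},
{"id": "L2", "type": "low", "x": 255, "y": 463, "h": 177},
{"id": "L3", "type": "low", "x": 463, "y": 463, "h": 207},
{"id": "K1", "type": "saddle", "x": 55, "y": 224, "h": 373},
{"id": "K2", "type": "saddle", "x": 322, "y": 463, "h": 271}],
"edges": [["K1", "S1"], ["K1", "L1"], ["K1", "L2"], ["K2", "S1"], ["K2", "L2"], ["K2", "L3"]]}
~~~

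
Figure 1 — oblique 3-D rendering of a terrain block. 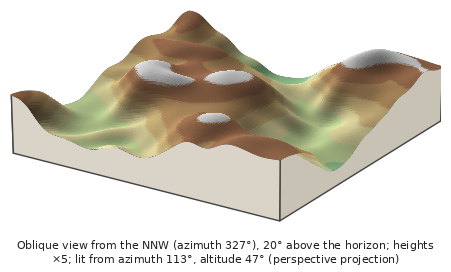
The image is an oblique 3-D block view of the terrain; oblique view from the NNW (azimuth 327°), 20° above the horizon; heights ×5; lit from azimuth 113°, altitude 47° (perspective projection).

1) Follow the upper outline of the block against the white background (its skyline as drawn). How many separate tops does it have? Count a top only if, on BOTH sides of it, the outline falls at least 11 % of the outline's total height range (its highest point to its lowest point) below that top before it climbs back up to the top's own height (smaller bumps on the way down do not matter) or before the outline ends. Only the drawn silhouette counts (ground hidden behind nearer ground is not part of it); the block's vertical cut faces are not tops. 2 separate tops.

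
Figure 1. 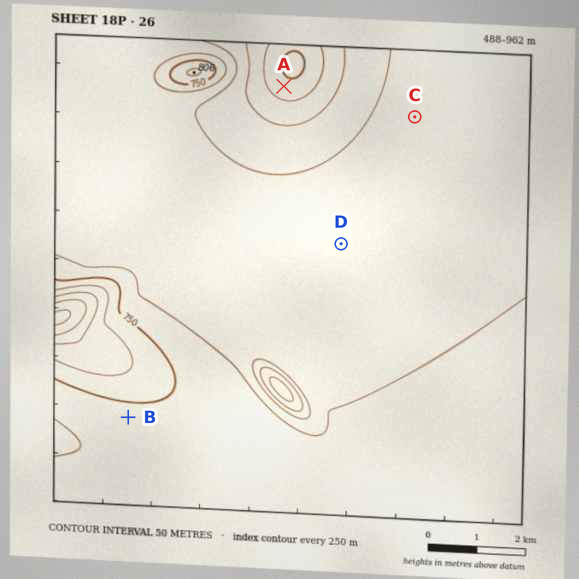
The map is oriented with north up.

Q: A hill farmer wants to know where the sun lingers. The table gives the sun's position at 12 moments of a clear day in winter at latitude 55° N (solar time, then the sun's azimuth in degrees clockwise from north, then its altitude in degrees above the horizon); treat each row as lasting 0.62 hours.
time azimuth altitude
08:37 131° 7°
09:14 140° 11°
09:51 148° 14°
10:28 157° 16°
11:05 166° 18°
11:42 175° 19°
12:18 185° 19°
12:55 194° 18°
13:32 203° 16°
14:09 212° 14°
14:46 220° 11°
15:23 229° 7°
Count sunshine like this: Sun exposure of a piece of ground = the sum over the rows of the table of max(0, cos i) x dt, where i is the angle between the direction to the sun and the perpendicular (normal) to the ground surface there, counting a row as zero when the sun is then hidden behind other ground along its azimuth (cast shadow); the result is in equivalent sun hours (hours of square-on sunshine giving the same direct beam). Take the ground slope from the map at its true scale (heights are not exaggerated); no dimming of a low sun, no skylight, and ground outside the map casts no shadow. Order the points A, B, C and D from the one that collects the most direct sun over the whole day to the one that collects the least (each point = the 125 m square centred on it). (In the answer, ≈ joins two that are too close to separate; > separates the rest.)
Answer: B > C ≈ D > A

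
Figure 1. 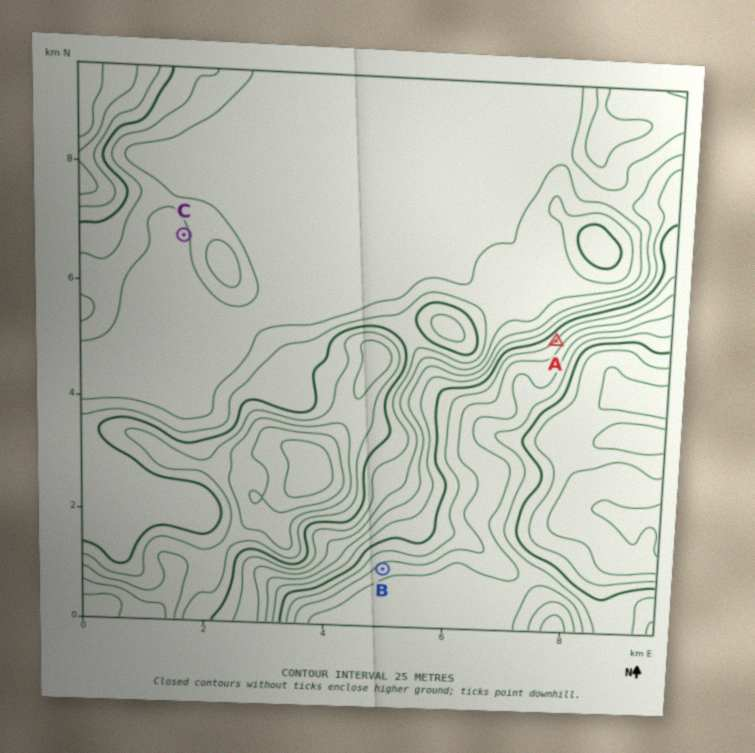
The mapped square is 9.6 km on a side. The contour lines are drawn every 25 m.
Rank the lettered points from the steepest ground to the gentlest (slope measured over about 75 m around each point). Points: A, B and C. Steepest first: A B C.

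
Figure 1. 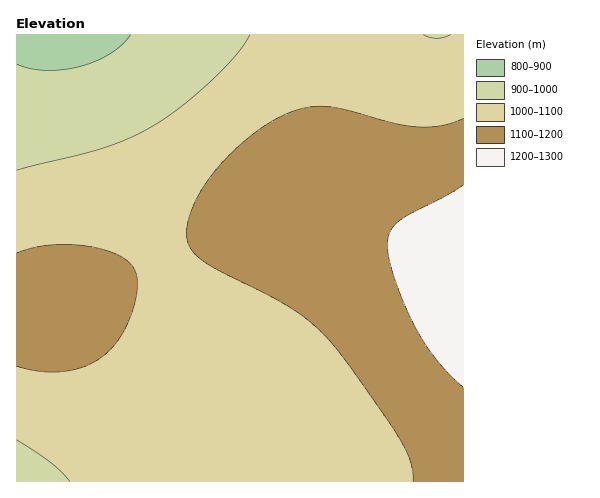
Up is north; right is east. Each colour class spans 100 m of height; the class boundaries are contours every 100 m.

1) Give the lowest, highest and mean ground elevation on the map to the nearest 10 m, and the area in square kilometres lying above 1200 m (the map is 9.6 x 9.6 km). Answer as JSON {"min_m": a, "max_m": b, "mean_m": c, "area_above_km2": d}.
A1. {"min_m": 880, "max_m": 1270, "mean_m": 1080, "area_above_km2": 4.6}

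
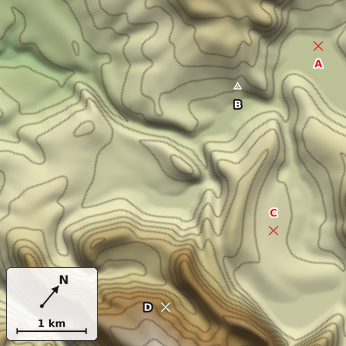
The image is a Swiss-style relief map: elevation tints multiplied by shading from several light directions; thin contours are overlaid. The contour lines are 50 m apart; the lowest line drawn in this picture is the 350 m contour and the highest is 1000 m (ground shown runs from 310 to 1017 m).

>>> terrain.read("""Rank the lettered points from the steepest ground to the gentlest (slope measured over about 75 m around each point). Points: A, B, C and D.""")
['D', 'B', 'C', 'A']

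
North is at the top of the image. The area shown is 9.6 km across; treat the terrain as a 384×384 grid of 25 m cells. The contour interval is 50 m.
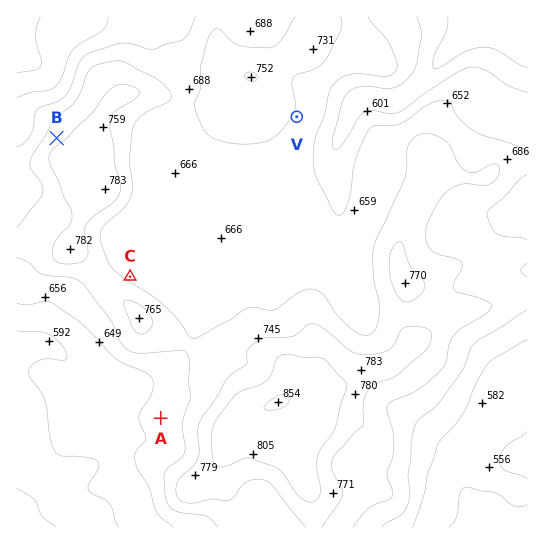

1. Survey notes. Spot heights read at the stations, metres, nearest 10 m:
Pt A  680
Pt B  740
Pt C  690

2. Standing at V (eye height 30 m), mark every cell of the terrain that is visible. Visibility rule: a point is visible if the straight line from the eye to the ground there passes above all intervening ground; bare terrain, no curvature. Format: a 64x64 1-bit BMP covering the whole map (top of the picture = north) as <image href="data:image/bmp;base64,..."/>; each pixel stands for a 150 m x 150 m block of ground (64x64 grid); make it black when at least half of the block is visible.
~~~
<image width="64" height="64" href="data:image/bmp;base64,Qk0+AgAAAAAAAD4AAAAoAAAAQAAAAEAAAAABAAEAAAAAAAACAAATCwAAEwsAAAIAAAAAAAAA////AAAAAAAAAAAAAAAAAAAAAAAAAAAAAAAAAAAAAAAAAAAAAAAAAAAAAAAAAAAAAAAIAAAAAAAAAAAAAAAAAAAAAAAAAAAAAAAAAAAAAAAAAAAAAAAAAAAAAAAAAAAAAAAAAAAAAAAAAABAAAAAAAAAA/AAAAAAAAAB+AAAAAAAAAD/AAAAAAAAAH/AAAAAAAAAf+IAAAAAAAA//8AAAAAAAB3/8AAAAAAAAP/+AAAAAAAB//8AAAAAA////4AAAAAP////wAAAAD/////AAAAA/////4AAAAH/////AAAAA/////8AAAAH/////gAAAA//////AAAAH/////8AAAA//////wAAAH//////AAAA//////8AAAH//////wAAAf//////AAAB//////8AAAH///+P/4AAAP///w//gAAAP///H//AAAAeP////8AAABwP////wAAAHAH////gAAAcAH///+AAABgAH///8AAAGAAH///wAAAwAAP///AAADAAAf//8AAAIAAB/P/wAAAAAAH8f/AAAAAAAfx/8AAAAAAA/j/wAAAAAAD+P/gAAAAAAP4f/AAAAAAD////AAAAAAf//z+AAAAAA///D4AAAAAAf/4DgAAAAAB//AGAAAAAAB/4AEAAAAAAAfAAHAAAAAAB4AAHAAAAAAAAAAEAAAAAAAAAAA=="/>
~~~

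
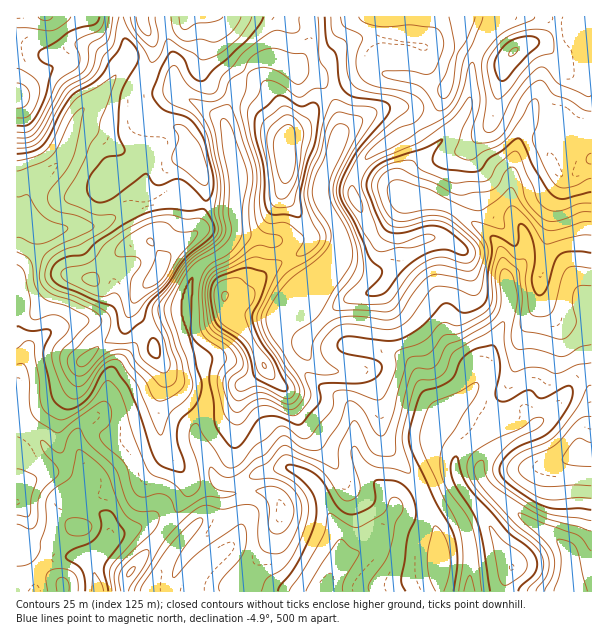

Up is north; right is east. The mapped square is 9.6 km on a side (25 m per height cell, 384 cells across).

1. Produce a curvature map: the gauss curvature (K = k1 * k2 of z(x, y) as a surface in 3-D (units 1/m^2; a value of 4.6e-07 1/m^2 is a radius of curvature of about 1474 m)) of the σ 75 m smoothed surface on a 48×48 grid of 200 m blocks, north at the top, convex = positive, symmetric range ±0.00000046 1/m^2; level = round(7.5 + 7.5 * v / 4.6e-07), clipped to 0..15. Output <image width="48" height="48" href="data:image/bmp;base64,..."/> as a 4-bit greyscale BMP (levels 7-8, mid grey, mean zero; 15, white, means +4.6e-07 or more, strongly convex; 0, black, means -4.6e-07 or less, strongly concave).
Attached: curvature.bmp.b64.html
<image width="48" height="48" href="data:image/bmp;base64,Qk32BAAAAAAAAHYAAAAoAAAAMAAAADAAAAABAAQAAAAAAIAEAAATCwAAEwsAABAAAAAAAAAAAAAAABEREQAiIiIAMzMzAERERABVVVUAZmZmAHd3dwCIiIgAmZmZAKqqqgC7u7sAzMzMAN3d3QDu7u4A////AHh92Htg6YeHiIh2iIh4h4d3h3h3ZFeIhndKthHvl3eHeHd3h3h3h3d3iIZ4mbtmiIdlV3R8t3h4iHd3h3iIeHd4iJV3icx1iIh3d4h3ZYd3iId3iHeIeIeIiIaHeKlHpnZ3eYeXZGiHiIh4iHeIeIiIiIeHZoZolYdnjaaHd1eYeIiJmHeHaIeHiHh4eIV3d5l2d1iHd3WMdpmIunZoiGeHd3hpiHeHd5eph3Z5l4aHaHdnqmV6iHqWaHZnd3mYd4aJh3d5h4i2SHV7uFeJiHmGd3WFWImIeIeIZ5iIdoeYlTd1dqlod3hndpbDi5iIeHeHeJh3d5eHaahk+ZVndodnh4bUnah4iIeGd4h3eJiHiJeIl3ZoiJdoh4SGWJhniIeFl4h3eHeHd3eHeYd5iJaKh3Z3ZXh2mHaFhYh3d3iXh2d2hneHeIaJh4d4h3qYiHeHZoh3d2eHdmiWYXeIl4iIiIeIiHmId2eIiGiIdmd3hljJdFeIl3h4mId3d3d4dod3emeId3d2eNZ4/CeKdnd4l3iHiIh4hph3ZXqIdphkSvBkqGd3d3d3h2eId4h4dYh3vo+3d5h4ZpD8c2dniJh3iHiJdnh3dnd3v2bGrZhpq/T6ZWeId3Z4d4mYh3h4eIhnh2BBX5h2jIAYXImph2Z3d3iIeHiId2doh3R4RYdgKCGMeXeqh3d4hnh3aHd4eEqIeKl3I4hyv6Lrd3JpiHZ3doiGJ3h3eHdoiJVoJaqHuVGqiIY3h3d3d3ipCGh3iJU2iIVZE1p0/IyIiId8qriIiIerTGh4iIZqeddnj5eQ/4h3mId4eJh4mIZHupqIiKavmaZ3j/nwaneEaHeIVWZomIYo+mmIiHNbl2Z4poD5ClaFNnZ7ZGdniIvHlkZoiIRHh3iHdnM3GZVod8ZaiJd3ZY/wV2ZYd4iYeHiImXh/oJQYl686dDNZuYpAaJVXeHiHmYdnm5eP8HZXlThbaDeIzIZXiLZ3eId3iHZnZneBDIZmYkhYNZ23UyZ3eImYiHd5h5h3d3egKHZ8obkP+KuXdmd3hYl3d3d4eIiHd3mWpXl4c+cPWMqImId3dXd5h3h4eIiHd3iNxIx2yrgrB/yHiIeIiXeZd2dnh3iHd3adhouI6odoQatniXiHiIiXeGVGiIh3eHi5iYh5l2R3qWdlWHhneYeIeYdGh3d3eId6eHeLt5eZaKmHaIZZhVh4d6p3h3d4h3ipWYd52ofbZniGeHeMpVd3d6uJl3d4h2mUnGZnp0WJeHZ1R0h4h2d4d8yIqoh3dngxZDd3Z2U3eYaJanmVZ5h4iLp2mniIZapYtHd2a3Und4d3f7emZ5p3eZhCWFRoh6iJiaaHe3dniZh1WaVomImId2dmnHWIZZmId1VneIiImYiHh2lql3h5eGiImniMU4tnd4mIeIeHiIh4iFgoy3dIeHh2dVdsZldniIiId3d3d3d4iVdGr6dnd3d3h3Zk6wqXiId3iGeHdneIiHiHV4dnh3e5Z/okyYqXiZdmeJiIiIh3d4p3iGZXiA=="/>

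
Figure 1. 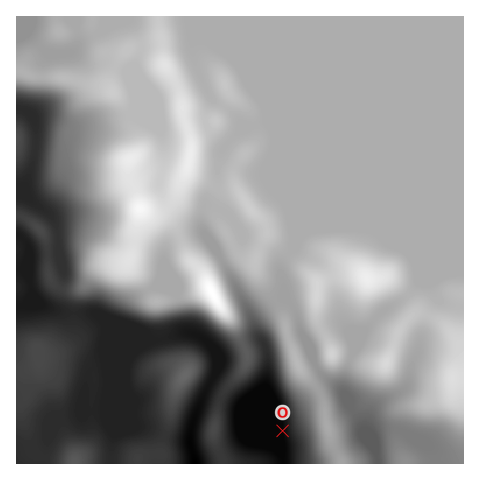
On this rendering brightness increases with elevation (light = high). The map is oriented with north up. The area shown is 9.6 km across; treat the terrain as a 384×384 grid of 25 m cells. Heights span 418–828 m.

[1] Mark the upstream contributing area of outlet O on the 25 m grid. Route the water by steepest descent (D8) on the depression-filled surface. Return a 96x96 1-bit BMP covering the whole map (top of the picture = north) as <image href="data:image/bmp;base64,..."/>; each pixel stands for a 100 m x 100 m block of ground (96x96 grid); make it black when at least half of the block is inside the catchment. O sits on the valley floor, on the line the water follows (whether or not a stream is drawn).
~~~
<image width="96" height="96" href="data:image/bmp;base64,Qk2+BAAAAAAAAD4AAAAoAAAAYAAAAGAAAAABAAEAAAAAAIAEAAATCwAAEwsAAAIAAAAAAAAA////AAAAAAAAAAAAAAAAAAAAAAAAAAAAAAAAAAAAAAAAAAAAAAAAAAAAAAAAAAAAAAAAAAAAAAAAAAAAAAAAAAAAAAAAAAAAAAAAAAAAAAAAAAAAAAAAAAAAAAAAAAAAAAAAeAAAAAAAAAAAAAAA/AAAAAAAAAAAAAAB/8AAAAAAAAAAAAAD/8AAAAAAAAAAAAAH/8AAAAAAAAAAAAAP/8AAAAAAAAAAAAAf/8AAAAAAAAAAAAA//4AAAAAAAAAAAAB//4AAAAAAAAAAAAD//wAAAAAAAAAAAAH//gAAAAAAAAAAAAH//AAAAAAAAAAAAAD/+AAAAAAAAAAAAAB/+AAAAAAAAAAAAAB/8AAAAAAAAAAAAAB/8AAAAAAAAAAAAAB/8AAAAAAAAAAAAAB/4AAAAAAAAAAAAAB/4AAAAAAAAAAAAAD/4AAAAAAAAAAAAAD/wAAAAAAAAAAAAAH/wAAAAAAAAAAAAAH/wAAAAAAAAAAAAAP/wAAAAAAAAAAAAAf/gAAAAAAAAAAAAAf/gAAAAAAAAAAAAA//gAAAAAAAAAAAAB//AAAAAAAAAAAAAB/+AAAAAAAAAAAAAD/+AAAAAAAAAAAAAD/8AAAAAAAAAAAAAH/4AAAAAAAAAAAAAH/4AAAAAAAAAAAAAP/wAAAAAAAAAAAAAP/wAAAAAAAAAAAAA//gAAAAAAAAAAAAB//gAAAAAAAAAAAAB//wAAAAAAAAAAAAD//wAAAAAAAAAAAAD//wAAAAAAAAAAAAD//4AAAAAAAAAAAAH//8AAAAAAAAAAAAH//8AAAAAAAAAAAAP//8AAAAAAAAAAAAf//4AAAAAAAAAAAA///4AAAAAAAAAAAH///gAAAAAAAAAAAA///AAAAAAAAAAAAAf//AAAAAAAAAAAAAP/+AAAAAAAAAAAAAP/8AAAAAAAAAAAAAH/8AAAAAAAAAAAAAH8AAAAAAAAAAAAAAH4AAAAAAAAAAAAAADgAAAAAAAAAAAAAADAAAAAAAAAAAAAAAAAAAAAAAAAAAAAAAAAAAAAAAAAAAAAAAAAAAAAAAAAAAAAAAAAAAAAAAAAAAAAAAAAAAAAAAAAAAAAAAAAAAAAAAAAAAAAAAAAAAAAAAAAAAAAAAAAAAAAAAAAAAAAAAAAAAAAAAAAAAAAAAAAAAAAAAAAAAAAAAAAAAAAAAAAAAAAAAAAAAAAAAAAAAAAAAAAAAAAAAAAAAAAAAAAAAAAAAAAAAAAAAAAAAAAAAAAAAAAAAAAAAAAAAAAAAAAAAAAAAAAAAAAAAAAAAAAAAAAAAAAAAAAAAAAAAAAAAAAAAAAAAAAAAAAAAAAAAAAAAAAAAAAAAAAAAAAAAAAAAAAAAAAAAAAAAAAAAAAAAAAAAAAAAAAAAAAAAAAAAAAAAAAAAAAAAAAAAAAAAAAAAAAAAAAAAAAAAAAAAAAAAAAAAAAAAAAAAAAAAAAAAAAAAAAAAAAAAAAAAAAAAAAAAAAAAAAAAAAAAAAAAAAAAAAAAAAAAAAAAAAAAAAAAAAAAAAAAAAAAAAA="/>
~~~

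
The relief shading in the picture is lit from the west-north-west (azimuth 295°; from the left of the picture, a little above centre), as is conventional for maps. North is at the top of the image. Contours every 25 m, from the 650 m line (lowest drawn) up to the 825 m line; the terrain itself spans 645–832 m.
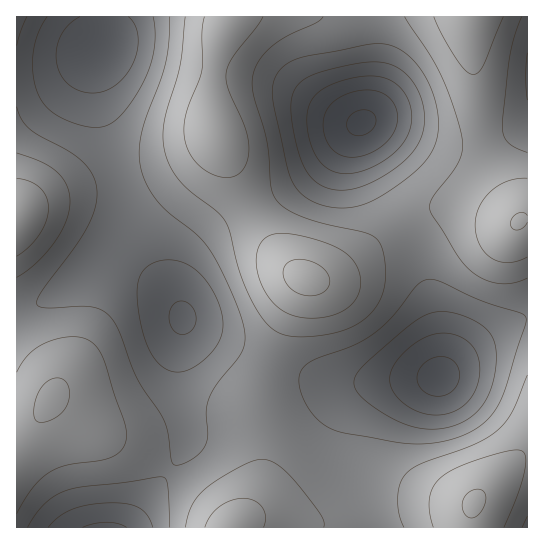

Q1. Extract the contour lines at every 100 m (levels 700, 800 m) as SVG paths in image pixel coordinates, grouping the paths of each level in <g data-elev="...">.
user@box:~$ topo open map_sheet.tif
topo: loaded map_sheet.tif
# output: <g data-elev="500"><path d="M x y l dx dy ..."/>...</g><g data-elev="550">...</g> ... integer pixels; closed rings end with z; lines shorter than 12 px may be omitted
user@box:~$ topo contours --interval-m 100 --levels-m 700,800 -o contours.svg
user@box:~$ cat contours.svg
<g data-elev="700"><path d="M83 527l12-4 12-1 11 2 9 3"/><path d="M426 414l-17-7-13-12-6-13 2-13 5-8 8-10 20-13 17-5 17 3 12 9 7 12 2 16-5 17-8 12-12 9-14 4z"/><path d="M179 334l-4-2-3-5-3-12 4-10 4-3 5-1 5 2 6 5 3 6 0 7-2 6-4 5-5 2z"/><path d="M338 173l-8-3-8-6-6-7-5-11-3-12-1-13 1-11 3-9 6-7 8-6 25-9 24-3 11 2 8 4 11 11 7 14 0 16-5 16-13 15-19 12-19 7z"/><path d="M128 17l7 8 3 12-1 13-4 13-7 12-11 10-10 6-12 2-14-2-10-6-8-10-4-12 0-14 4-14 8-10 11-8"/></g><g data-elev="800"><path d="M264 527l2-10-4-10-8-6-11-3-12 2-12 7-8 8-6 12"/><path d="M504 527l13-32 8-24 0-16-2-3-4-2-14 2-31 9-20 8-14 9-7 9-3 11-1 13 4 16"/><path d="M38 422l7 0 9-3 7-5 5-7 3-8 0-8-2-7-4-4-5-2-7 1-6 5-5 6-4 9-2 11 1 8z"/><path d="M306 318l13 0 13-3 11-4 8-6 6-8 3-8 1-10-3-10-5-8-6-7-20-11-36-9-12-1-9 2-9 7-4 12 0 15 5 16 7 13 10 10 12 7z"/><path d="M17 256l12-9 10-12 7-13 2-13-1-11-6-10-11-7-13-3"/><path d="M527 178l-18 3-10 4-8 6-11 15-4 9-1 10 1 10 4 10 5 7 6 6 8 4 10 1 9-2 9-4"/><path d="M204 17l-2 16 0 37-16 44-2 12 0 11 5 14 9 14 15 9 14 4 10-3 6-6 4-8 2-12-4-22-18-41-1-8 1-8 7-15 22-28 7-10"/><path d="M434 17l8 18 15 24 9 12 7 3 5-1 5-8 20-48"/></g>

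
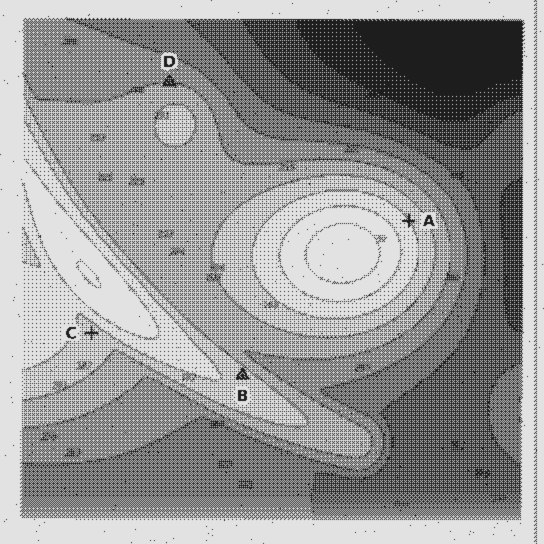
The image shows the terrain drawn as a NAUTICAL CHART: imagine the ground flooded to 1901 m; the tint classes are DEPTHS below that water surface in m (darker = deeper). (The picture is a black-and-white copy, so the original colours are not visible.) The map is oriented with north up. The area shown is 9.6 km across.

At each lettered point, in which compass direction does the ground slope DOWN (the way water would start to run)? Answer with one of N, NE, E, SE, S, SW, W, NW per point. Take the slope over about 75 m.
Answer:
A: NE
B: NE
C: SE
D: N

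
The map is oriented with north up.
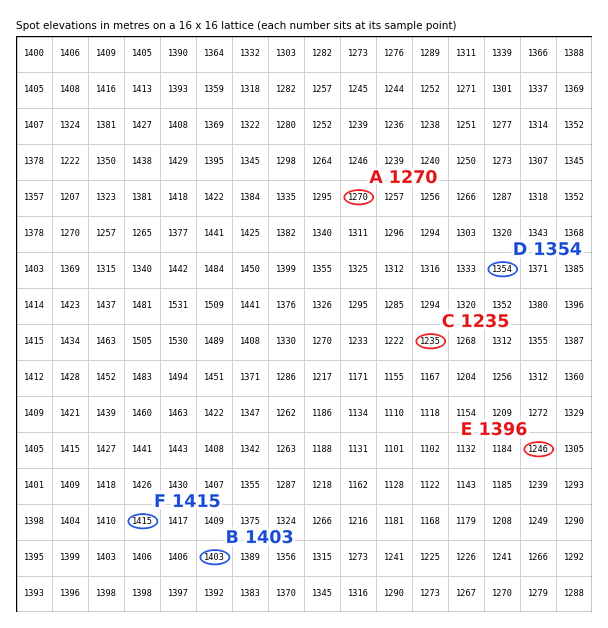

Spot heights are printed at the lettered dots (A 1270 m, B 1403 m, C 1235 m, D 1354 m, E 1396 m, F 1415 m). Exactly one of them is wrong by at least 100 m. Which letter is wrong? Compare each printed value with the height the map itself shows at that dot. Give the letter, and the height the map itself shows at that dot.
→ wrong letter E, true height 1246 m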